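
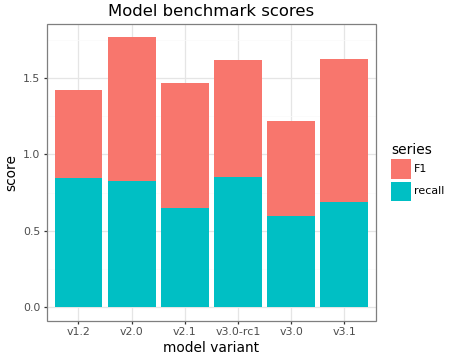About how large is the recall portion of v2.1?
≈ 0.6

recall top ≈ 0.6, bottom ≈ 0.0; segment ≈ 0.6.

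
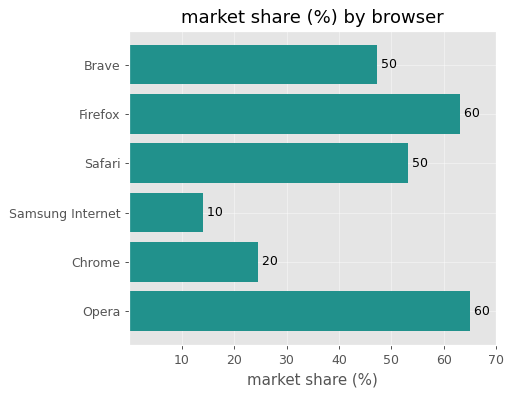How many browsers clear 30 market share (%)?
4

Above 30: Brave, Firefox, Safari, Opera.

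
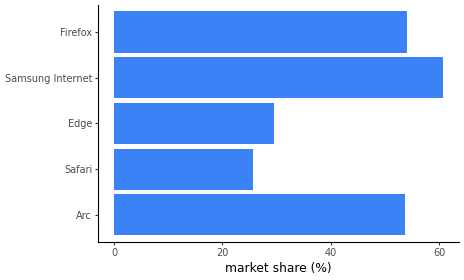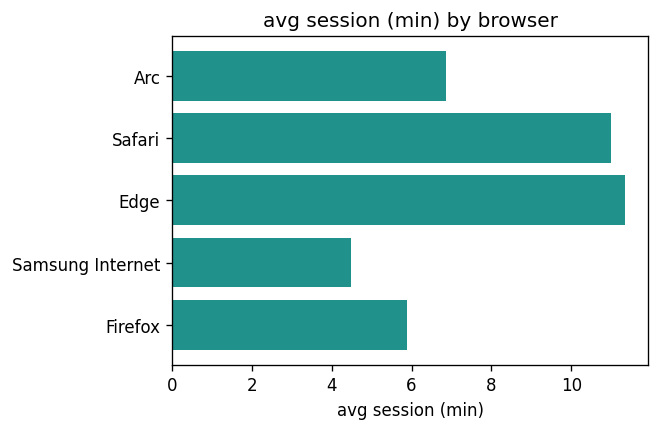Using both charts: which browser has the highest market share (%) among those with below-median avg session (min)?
Samsung Internet

Chart 2 median avg session (min) ≈ 6; below-median browsers: Samsung Internet, Firefox. Among those, Samsung Internet has the highest market share (%) (≈ 60).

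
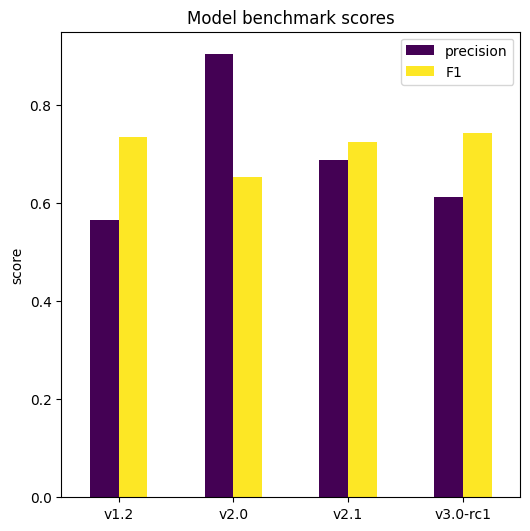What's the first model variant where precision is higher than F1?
v2.0

v1.2: precision ≈ 0.6 vs F1 ≈ 0.7 (not yet); v2.0: precision ≈ 0.9 vs F1 ≈ 0.7 (first crossover).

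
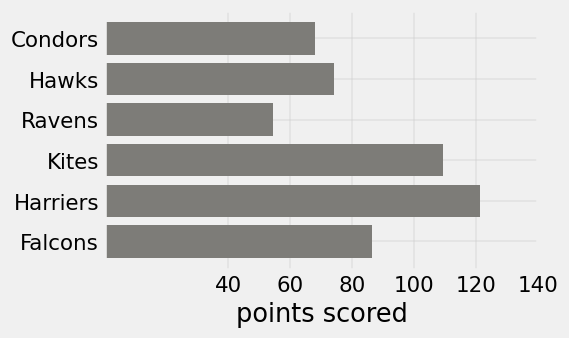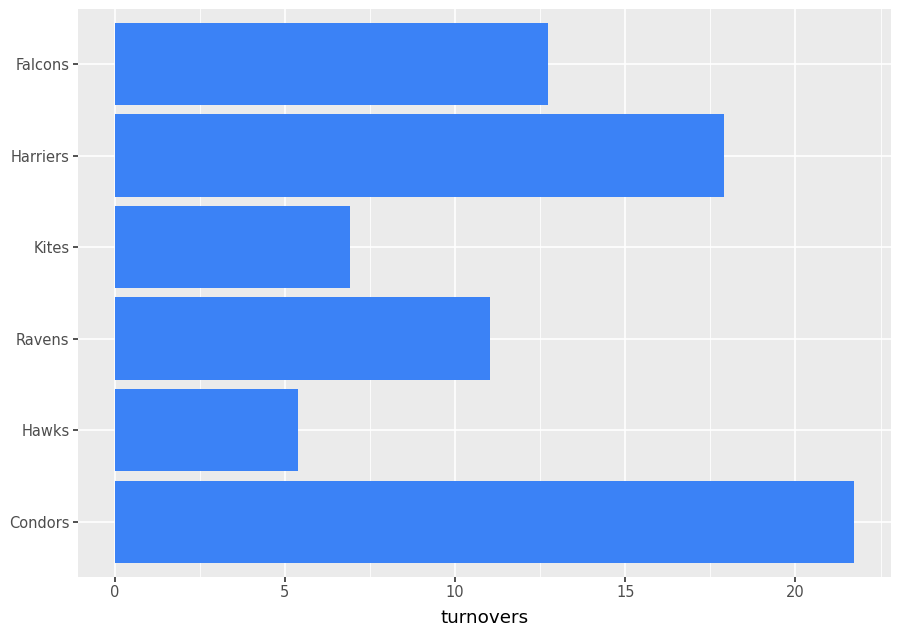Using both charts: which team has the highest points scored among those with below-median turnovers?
Chart 2 median turnovers ≈ 12; below-median teams: Hawks, Ravens, Kites. Among those, Kites has the highest points scored (≈ 100).

Kites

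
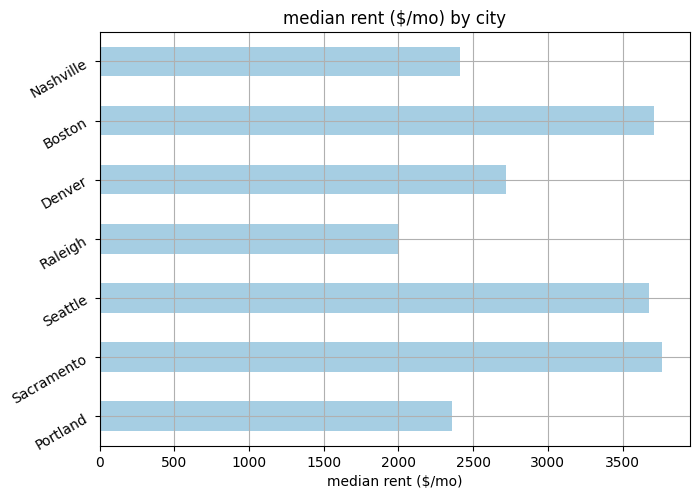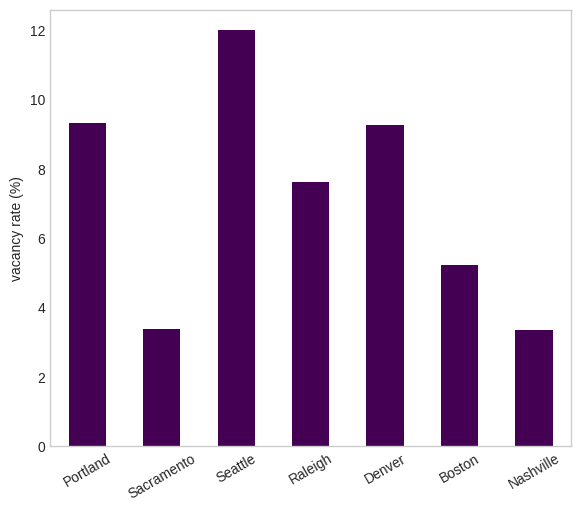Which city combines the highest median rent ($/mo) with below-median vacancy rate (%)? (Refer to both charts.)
Chart 2 median vacancy rate (%) ≈ 8; below-median cities: Sacramento, Boston, Nashville. Among those, Sacramento has the highest median rent ($/mo) (≈ 4000).

Sacramento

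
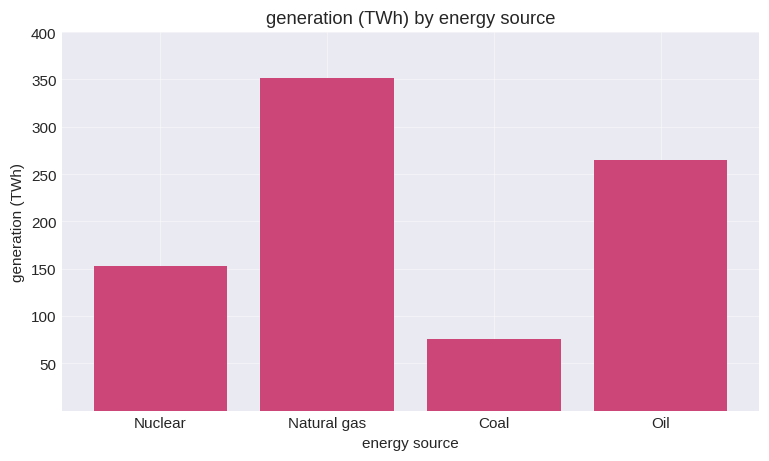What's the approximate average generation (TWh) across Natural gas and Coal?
≈ 225

(350 + 100) / 2 ≈ 225.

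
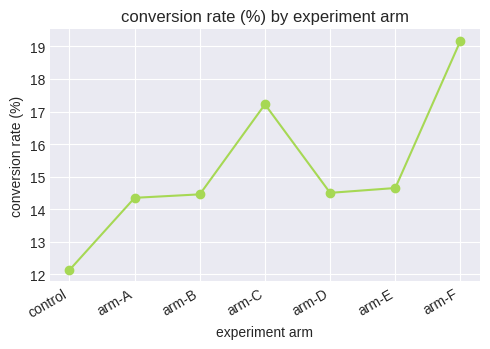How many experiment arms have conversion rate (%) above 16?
Above 16: arm-C, arm-F.

2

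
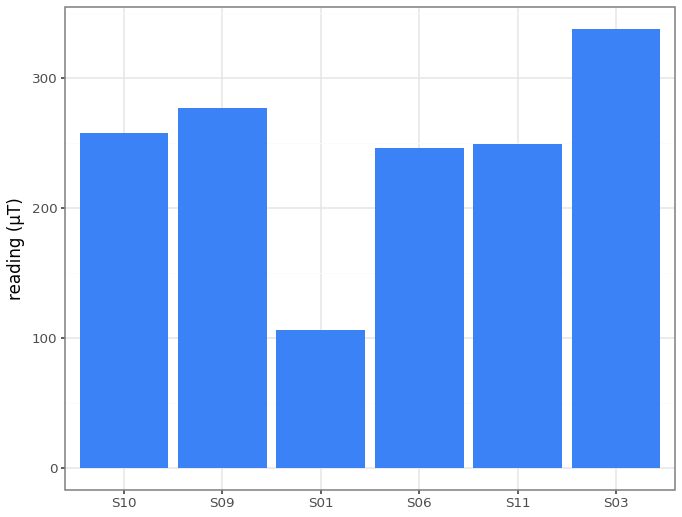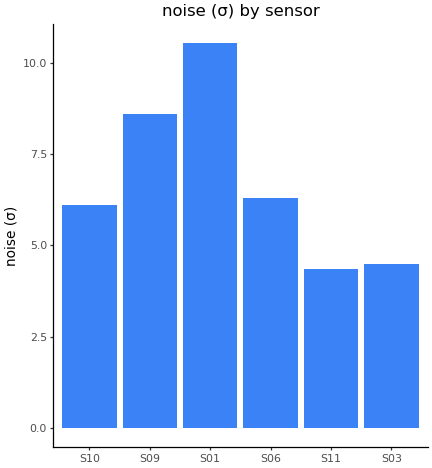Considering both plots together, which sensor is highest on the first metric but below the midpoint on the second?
S03

Chart 2 median noise (σ) ≈ 6; below-median sensors: S10, S11, S03. Among those, S03 has the highest reading (µT) (≈ 350).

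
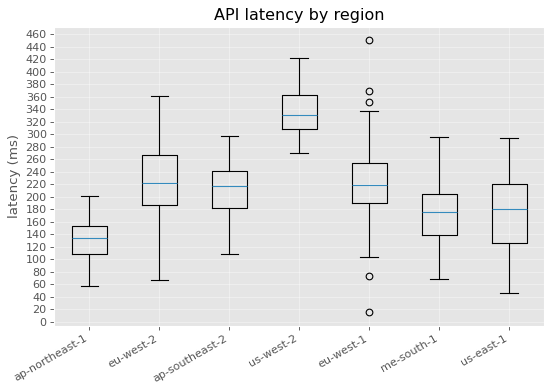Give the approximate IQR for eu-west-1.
≈ 60

Q3 ≈ 260, Q1 ≈ 200; IQR ≈ 60.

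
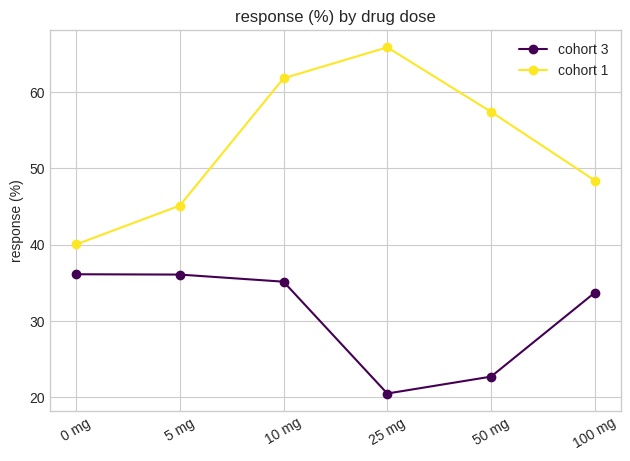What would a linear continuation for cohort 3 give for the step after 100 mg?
≈ 42.5

Last three: 20, 25, 35 → slope ≈ 7.5/step → next ≈ 42.5.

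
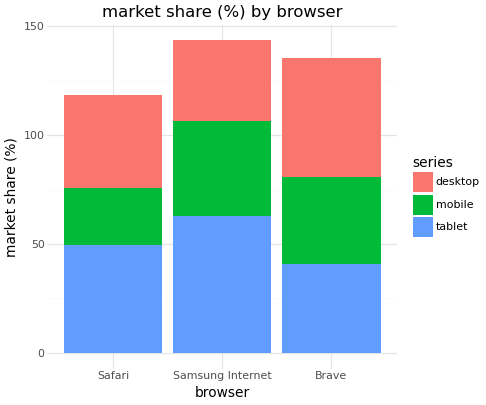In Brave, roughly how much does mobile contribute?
≈ 40

mobile top ≈ 80, bottom ≈ 40; segment ≈ 40.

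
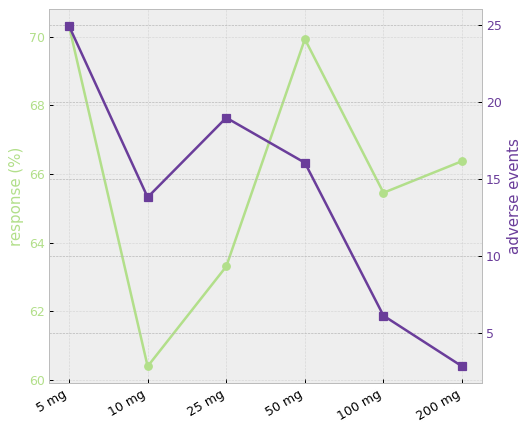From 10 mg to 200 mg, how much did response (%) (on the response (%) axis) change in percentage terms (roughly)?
≈ +10%

10 mg ≈ 60, 200 mg ≈ 66; (66 − 60) / 60 ≈ +10%.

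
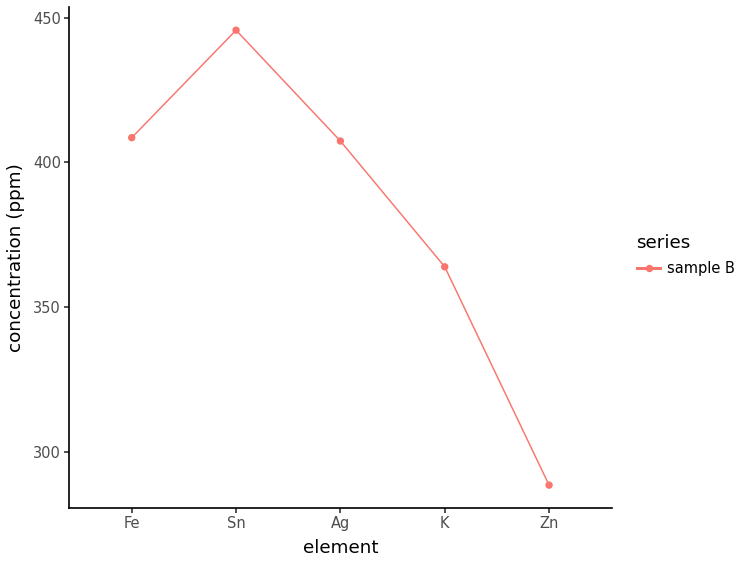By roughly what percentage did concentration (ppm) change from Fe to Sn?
≈ +10%

Fe ≈ 400, Sn ≈ 440; (440 − 400) / 400 ≈ +10%.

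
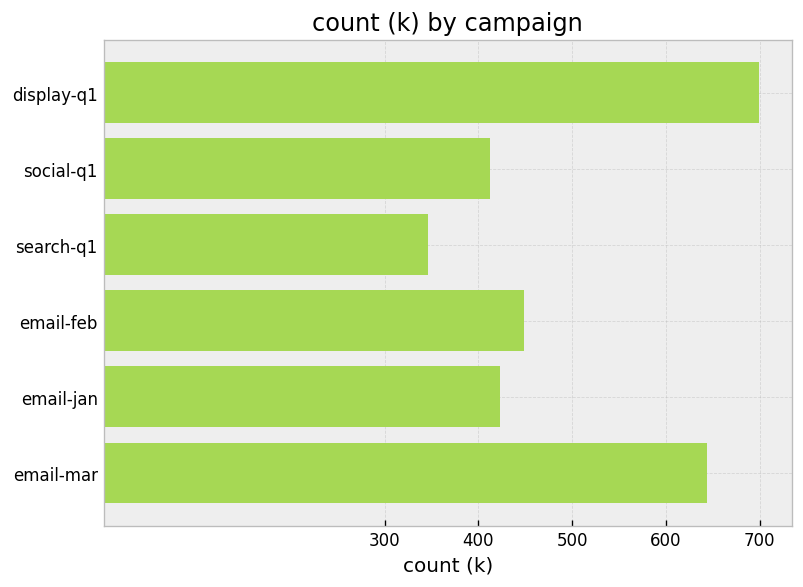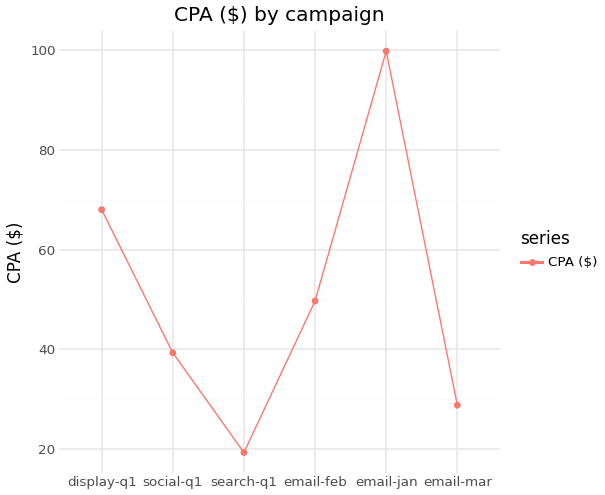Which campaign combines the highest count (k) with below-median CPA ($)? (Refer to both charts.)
Chart 2 median CPA ($) ≈ 40; below-median campaigns: social-q1, search-q1, email-mar. Among those, email-mar has the highest count (k) (≈ 600).

email-mar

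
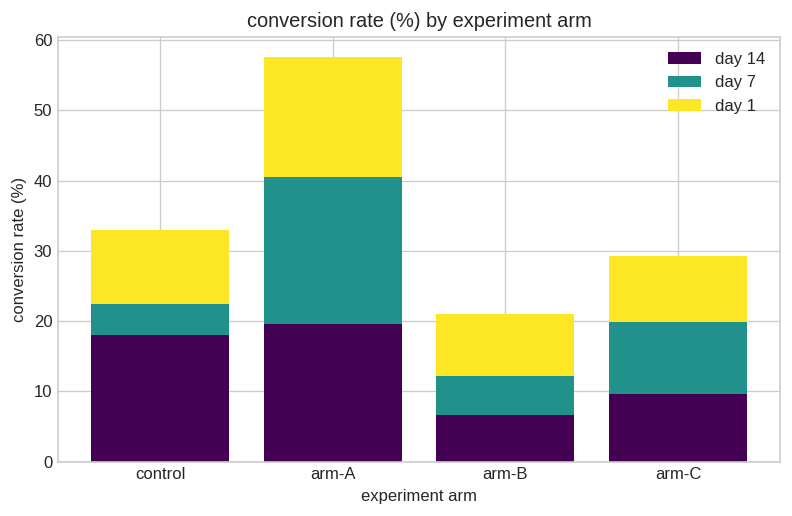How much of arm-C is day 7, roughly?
day 7 top ≈ 20, bottom ≈ 10; segment ≈ 10.

≈ 10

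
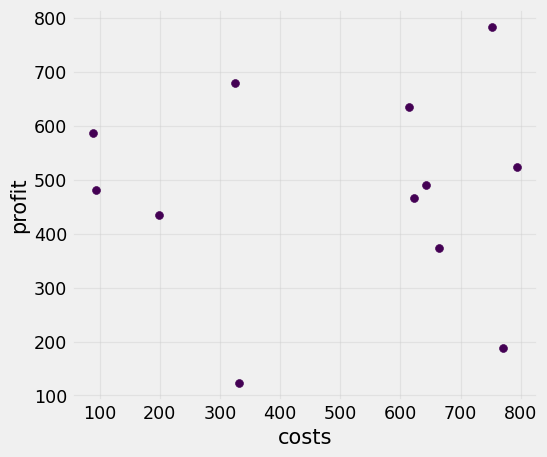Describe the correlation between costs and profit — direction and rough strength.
Points are roughly uncorrelated; weak (|r| ≈ 0.0).

no clear correlation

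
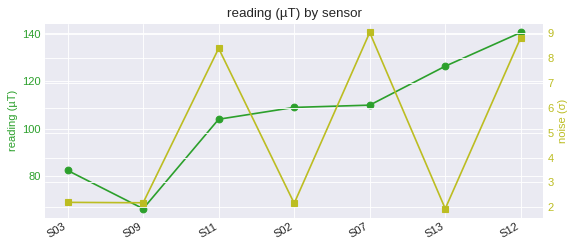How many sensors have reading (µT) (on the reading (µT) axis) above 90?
Above 90: S11, S02, S07, S13, S12.

5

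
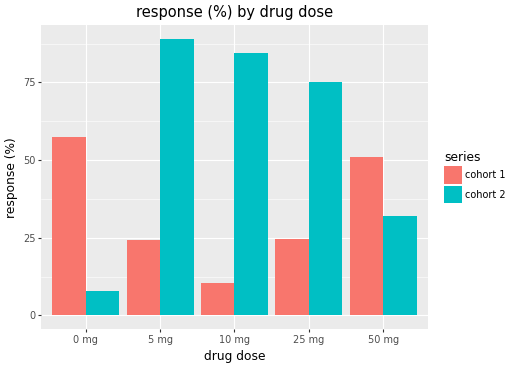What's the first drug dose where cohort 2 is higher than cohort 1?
0 mg: cohort 2 ≈ 10 vs cohort 1 ≈ 60 (not yet); 5 mg: cohort 2 ≈ 90 vs cohort 1 ≈ 20 (first crossover).

5 mg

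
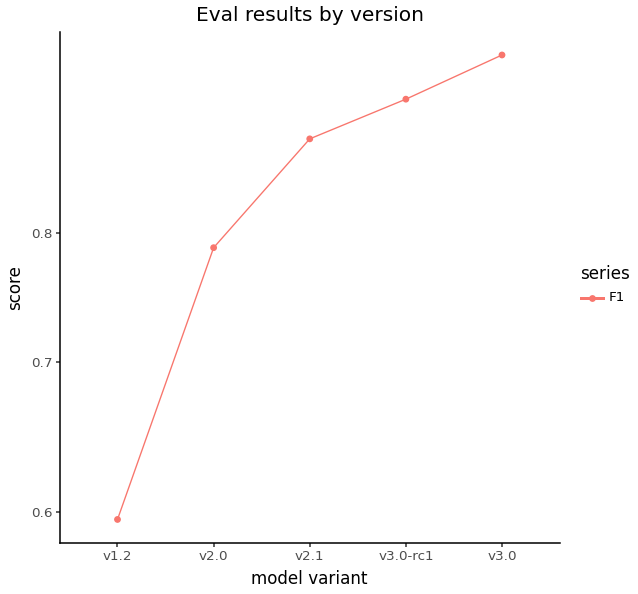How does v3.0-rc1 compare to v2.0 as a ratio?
≈ 1.12×

v3.0-rc1 ≈ 0.90, v2.0 ≈ 0.80; 0.90/0.80 ≈ 1.12.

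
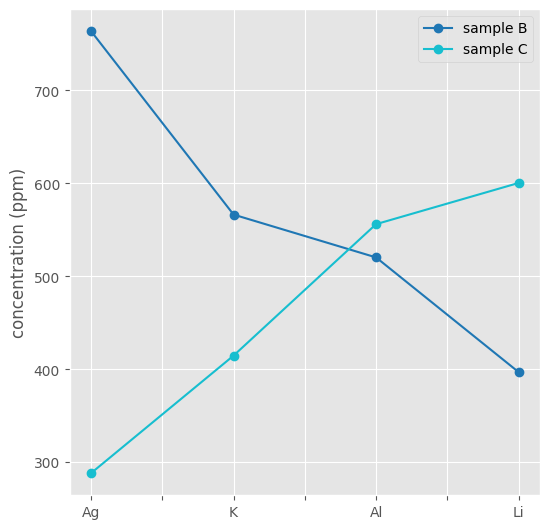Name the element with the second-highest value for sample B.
K

Top 3 for sample B: Ag ≈ 750, K ≈ 550, Al ≈ 500.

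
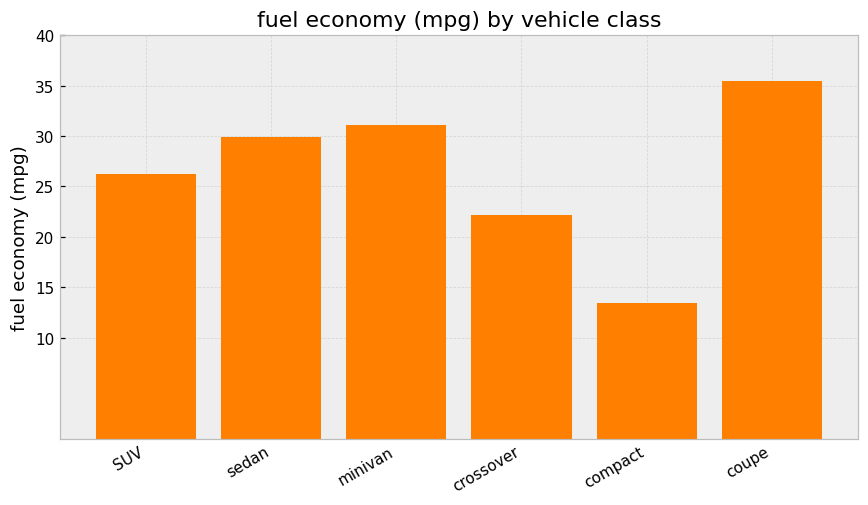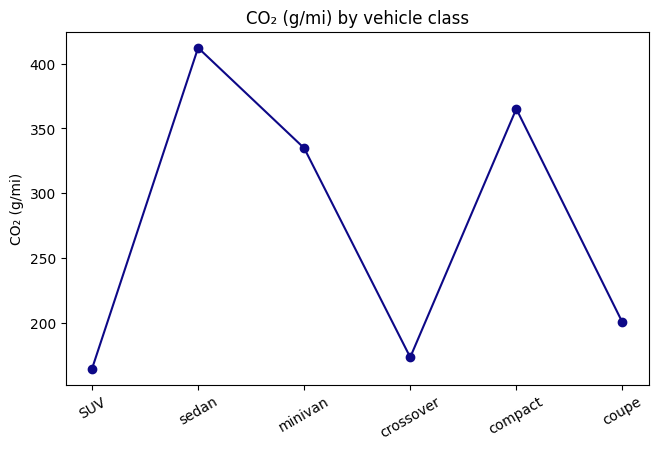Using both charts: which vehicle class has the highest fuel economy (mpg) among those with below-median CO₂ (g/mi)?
coupe

Chart 2 median CO₂ (g/mi) ≈ 250; below-median vehicle classes: SUV, crossover, coupe. Among those, coupe has the highest fuel economy (mpg) (≈ 35).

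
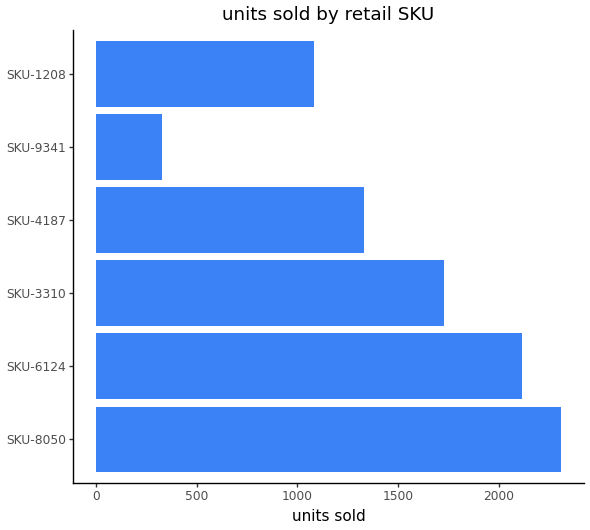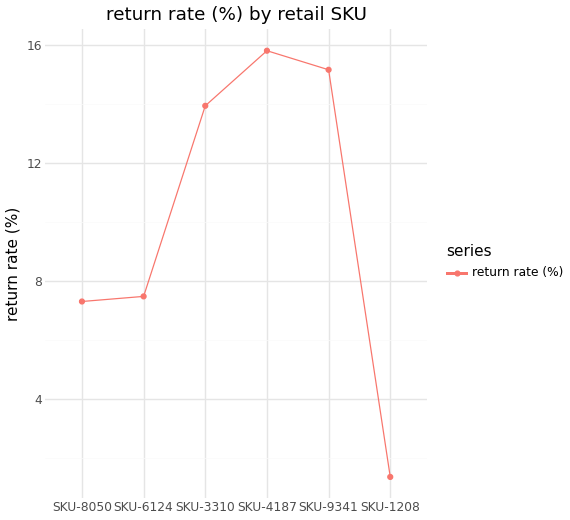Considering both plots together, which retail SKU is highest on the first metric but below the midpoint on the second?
SKU-8050

Chart 2 median return rate (%) ≈ 10; below-median retail SKUs: SKU-8050, SKU-6124, SKU-1208. Among those, SKU-8050 has the highest units sold (≈ 2500).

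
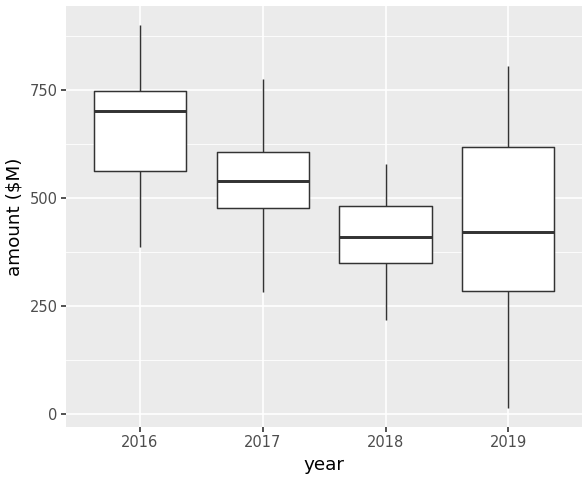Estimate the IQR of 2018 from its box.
Q3 ≈ 475, Q1 ≈ 350; IQR ≈ 125.

≈ 125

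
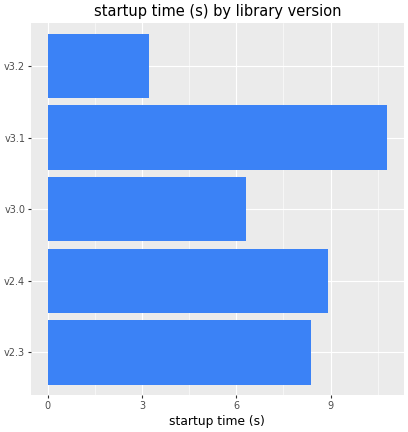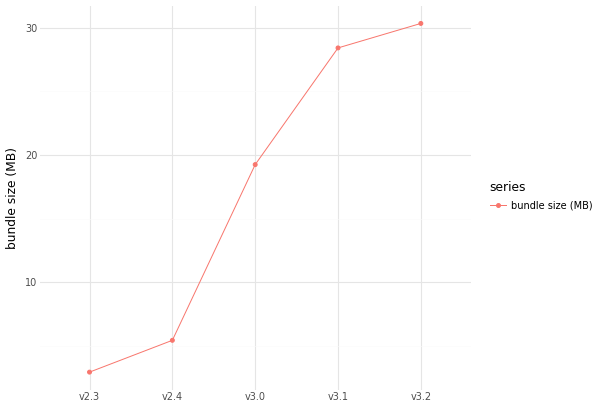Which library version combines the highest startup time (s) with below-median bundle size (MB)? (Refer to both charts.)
v2.4

Chart 2 median bundle size (MB) ≈ 20; below-median library versions: v2.3, v2.4. Among those, v2.4 has the highest startup time (s) (≈ 9).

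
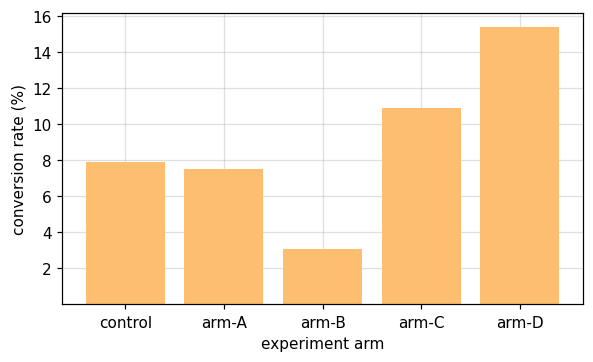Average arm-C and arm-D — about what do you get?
(10 + 16) / 2 ≈ 13.

≈ 13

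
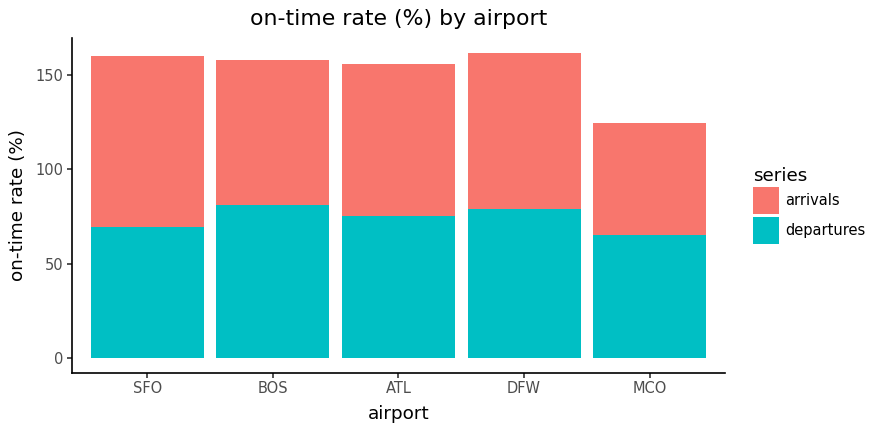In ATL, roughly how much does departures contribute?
departures top ≈ 80, bottom ≈ 0; segment ≈ 80.

≈ 80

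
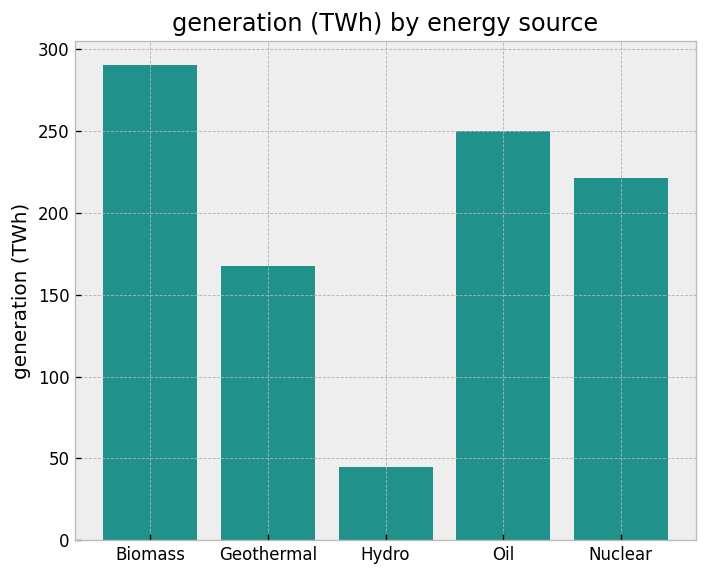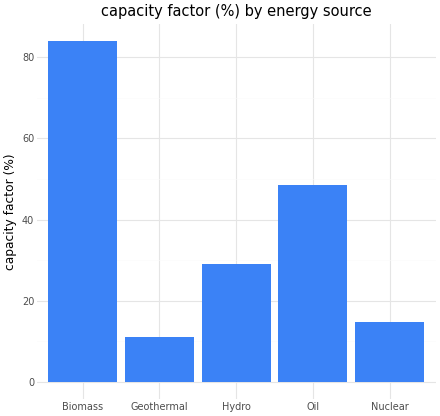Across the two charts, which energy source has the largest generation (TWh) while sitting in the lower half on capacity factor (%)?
Nuclear

Chart 2 median capacity factor (%) ≈ 30; below-median energy sources: Geothermal, Nuclear. Among those, Nuclear has the highest generation (TWh) (≈ 200).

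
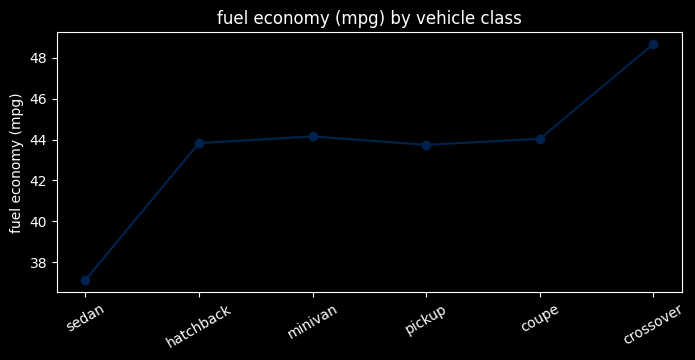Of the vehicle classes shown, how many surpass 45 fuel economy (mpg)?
1

Above 45: crossover.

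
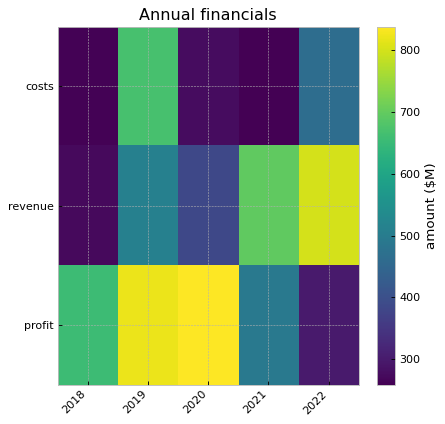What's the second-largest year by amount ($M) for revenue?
2021

Top 3 for revenue: 2022 ≈ 800, 2021 ≈ 700, 2019 ≈ 500.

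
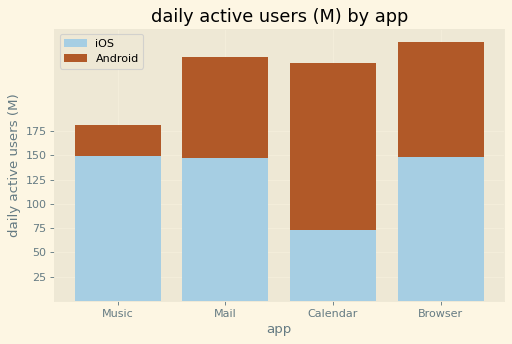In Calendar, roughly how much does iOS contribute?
≈ 75

iOS top ≈ 75, bottom ≈ 0; segment ≈ 75.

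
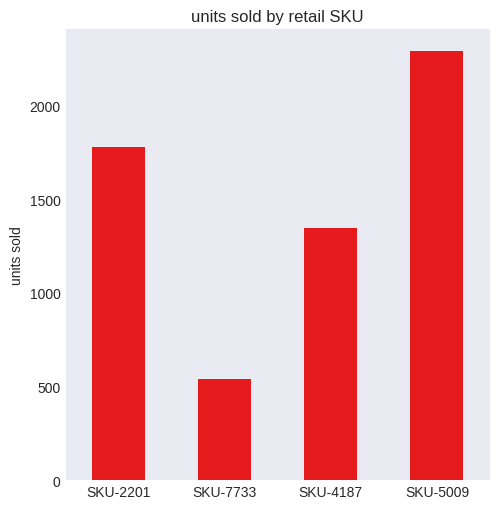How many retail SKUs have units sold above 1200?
3

Above 1200: SKU-2201, SKU-4187, SKU-5009.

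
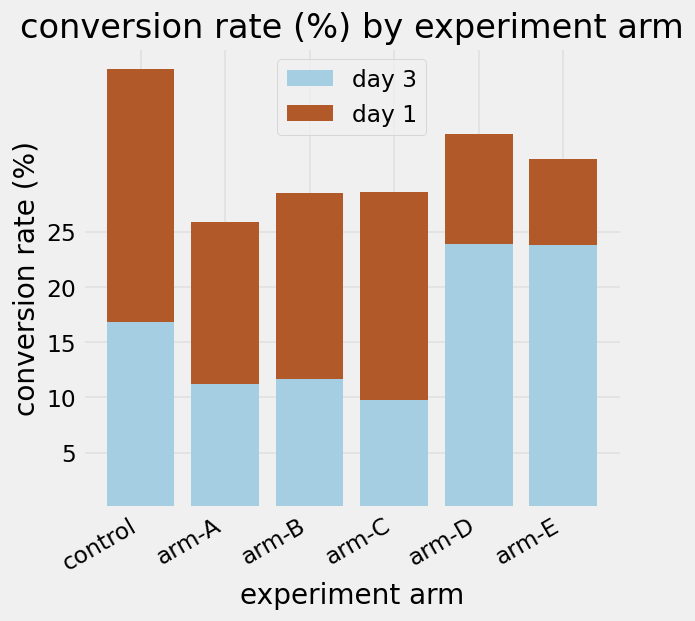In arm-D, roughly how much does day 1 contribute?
≈ 10

day 1 top ≈ 35, bottom ≈ 25; segment ≈ 10.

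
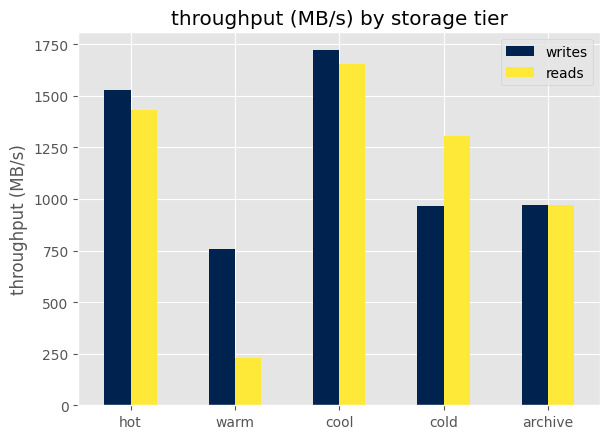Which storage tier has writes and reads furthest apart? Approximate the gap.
warm: writes ≈ 800, reads ≈ 200 → gap ≈ 600. Next-largest (cold) is only ≈ 400.

warm, ≈ 600 MB/s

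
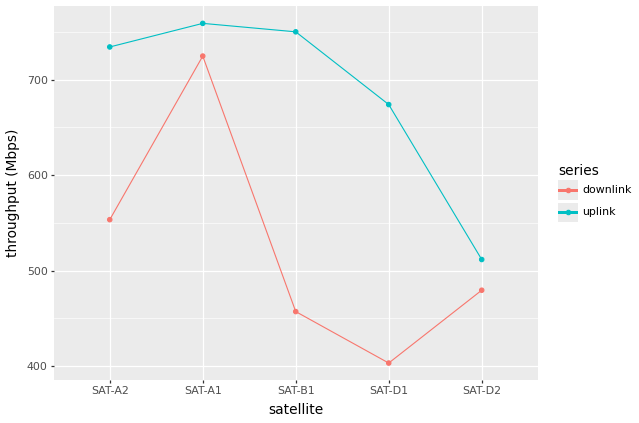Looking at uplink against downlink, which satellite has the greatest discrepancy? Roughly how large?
SAT-B1, ≈ 300 Mbps

SAT-B1: uplink ≈ 750, downlink ≈ 450 → gap ≈ 300. Next-largest (SAT-D1) is only ≈ 250.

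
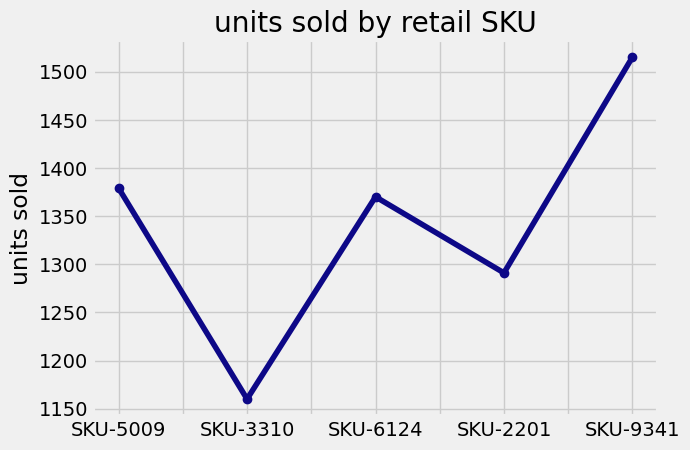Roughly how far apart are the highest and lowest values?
≈ 350

Max SKU-9341 ≈ 1500, min SKU-3310 ≈ 1150; range ≈ 350.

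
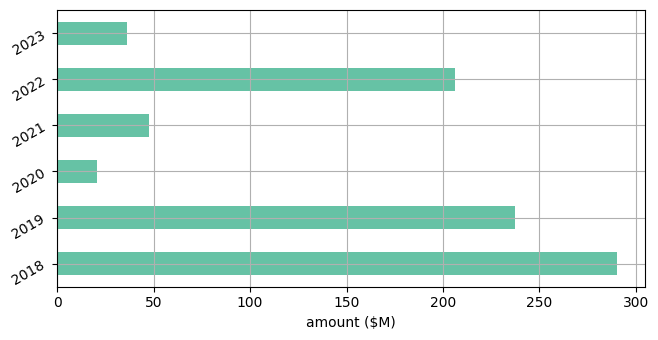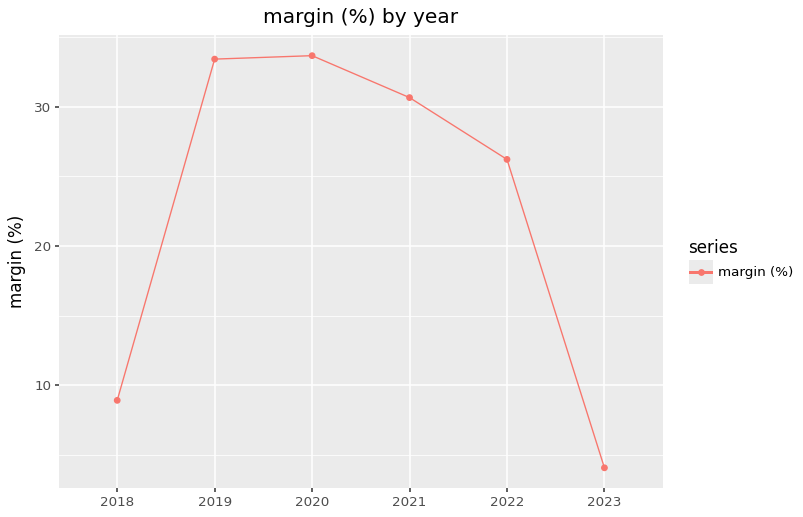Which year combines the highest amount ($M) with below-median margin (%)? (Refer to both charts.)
Chart 2 median margin (%) ≈ 30; below-median years: 2018, 2022, 2023. Among those, 2018 has the highest amount ($M) (≈ 300).

2018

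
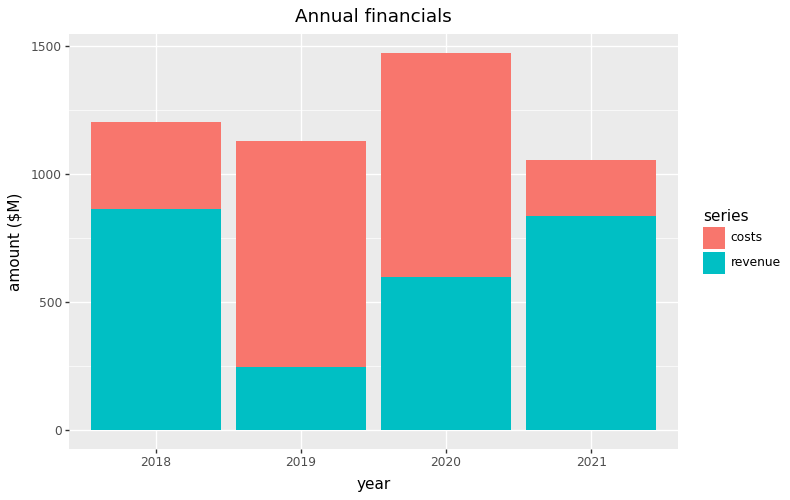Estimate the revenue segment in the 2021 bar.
≈ 800

revenue top ≈ 800, bottom ≈ 0; segment ≈ 800.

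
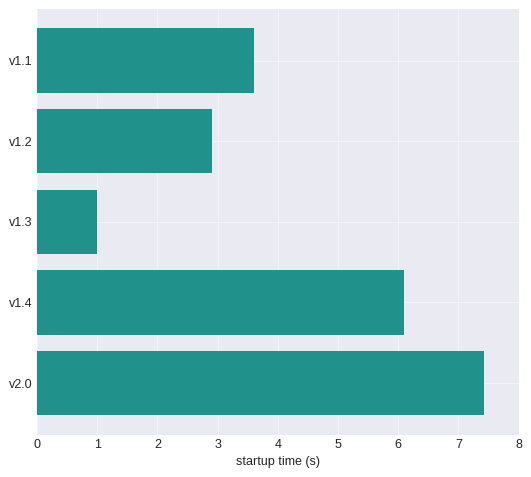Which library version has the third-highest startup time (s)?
Top 4: v2.0 ≈ 7, v1.4 ≈ 6, v1.1 ≈ 4, v1.2 ≈ 3.

v1.1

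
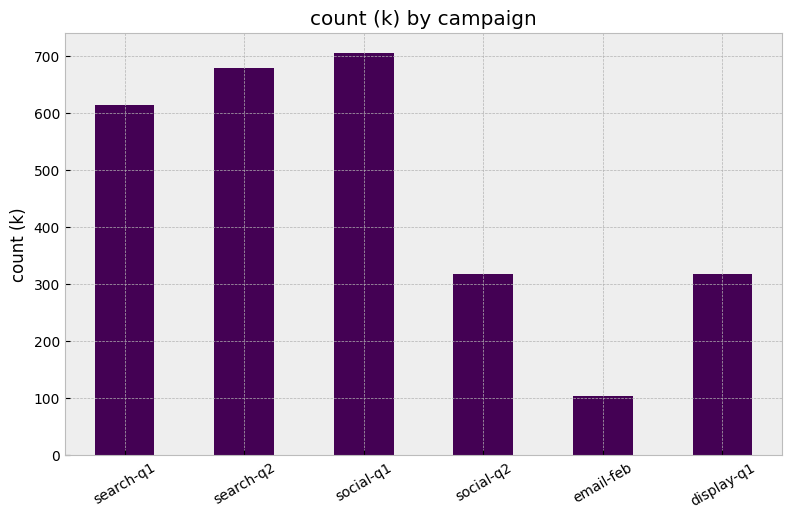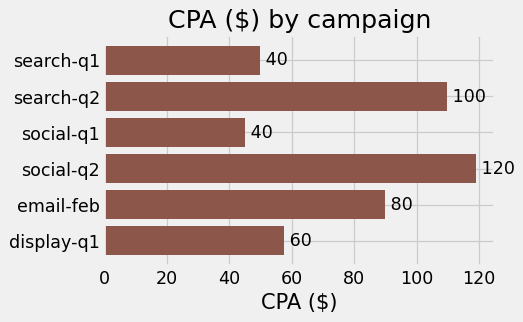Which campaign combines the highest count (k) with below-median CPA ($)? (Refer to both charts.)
Chart 2 median CPA ($) ≈ 80; below-median campaigns: search-q1, social-q1, display-q1. Among those, social-q1 has the highest count (k) (≈ 700).

social-q1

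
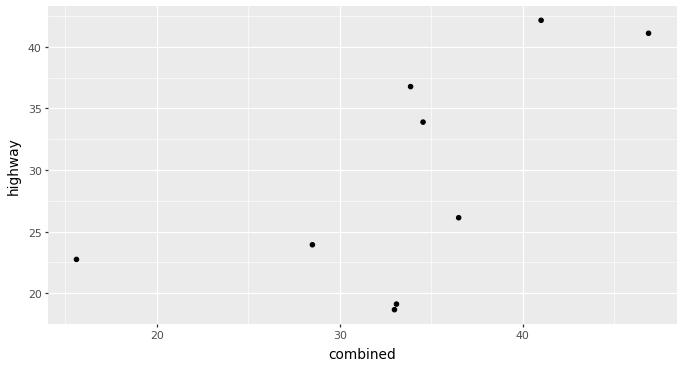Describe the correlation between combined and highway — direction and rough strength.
Points are positively correlated; moderate (|r| ≈ 0.6).

positive, moderate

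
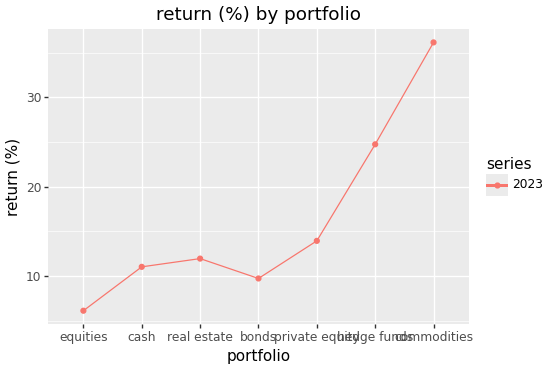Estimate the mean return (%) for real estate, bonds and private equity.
≈ 12

(10 + 10 + 15) / 3 ≈ 12.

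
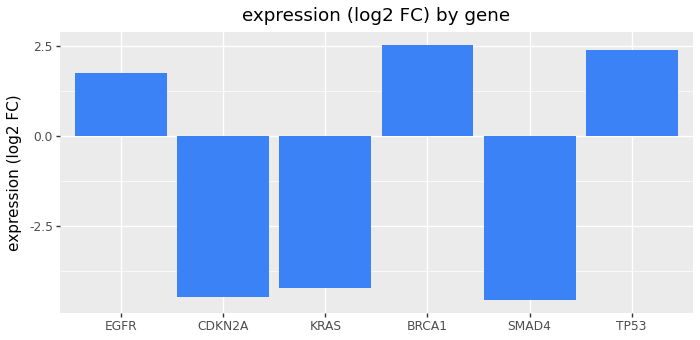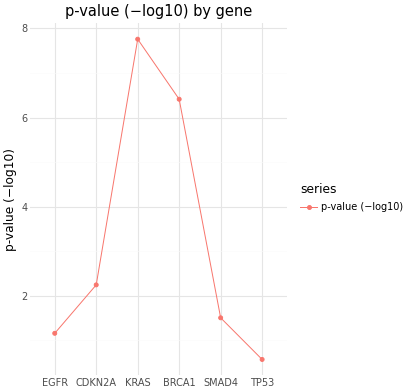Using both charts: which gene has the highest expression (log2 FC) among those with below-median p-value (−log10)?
Chart 2 median p-value (−log10) ≈ 2; below-median genes: EGFR, SMAD4, TP53. Among those, TP53 has the highest expression (log2 FC) (≈ 2.5).

TP53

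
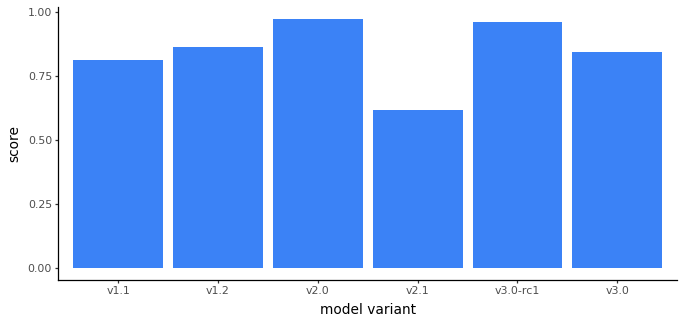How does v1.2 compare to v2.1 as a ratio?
v1.2 ≈ 0.9, v2.1 ≈ 0.6; 0.9/0.6 ≈ 1.5.

≈ 1.5×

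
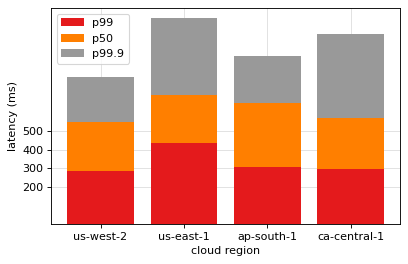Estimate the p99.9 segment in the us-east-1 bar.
p99.9 top ≈ 1100, bottom ≈ 700; segment ≈ 400.

≈ 400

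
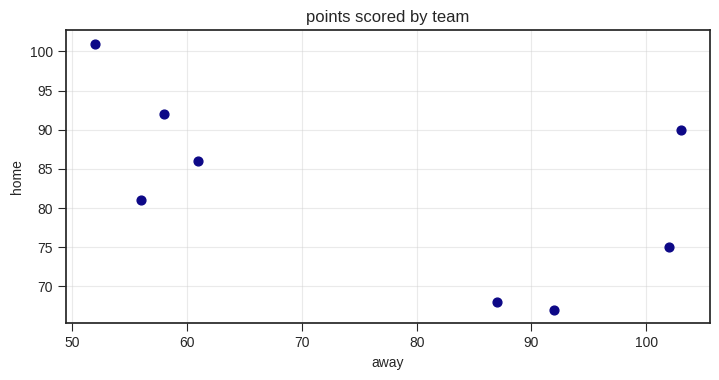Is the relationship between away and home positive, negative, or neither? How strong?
Points are negatively correlated; moderate (|r| ≈ 0.6).

negative, moderate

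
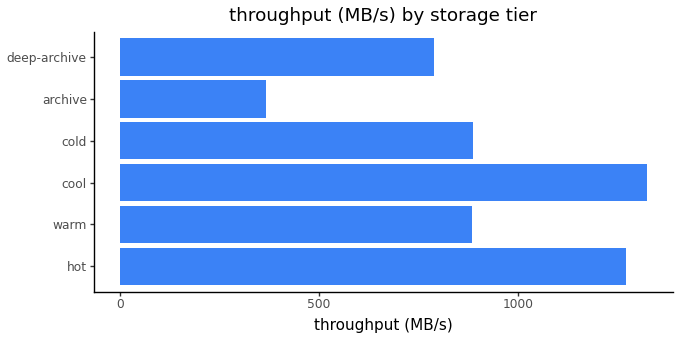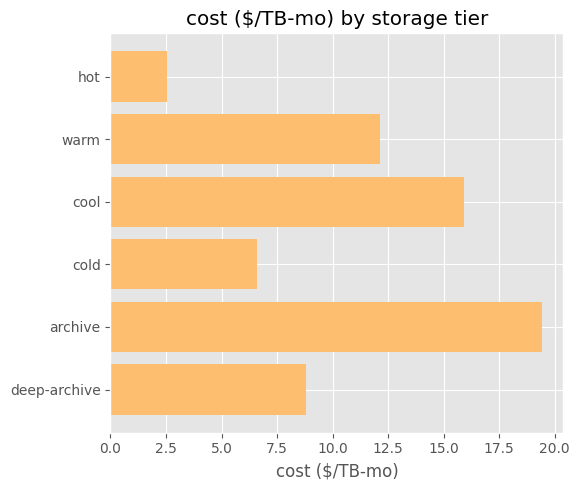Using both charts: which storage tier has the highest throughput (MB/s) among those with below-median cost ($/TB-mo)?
hot

Chart 2 median cost ($/TB-mo) ≈ 10; below-median storage tiers: hot, cold, deep-archive. Among those, hot has the highest throughput (MB/s) (≈ 1200).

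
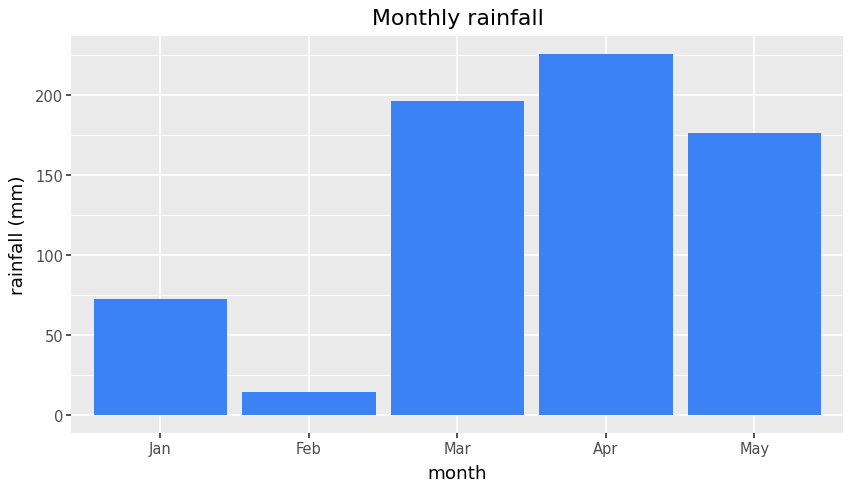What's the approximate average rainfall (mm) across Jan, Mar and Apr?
(80 + 200 + 220) / 3 ≈ 167.

≈ 167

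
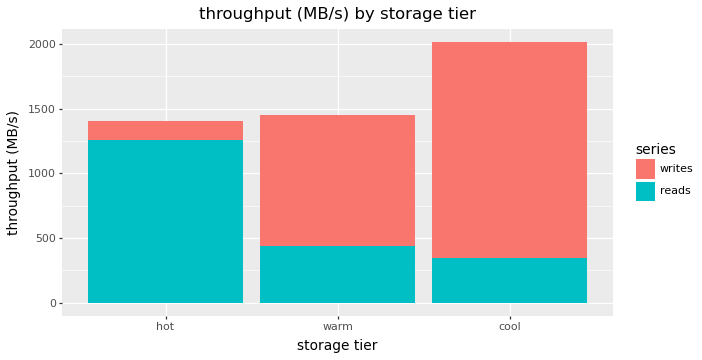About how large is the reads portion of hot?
reads top ≈ 1200, bottom ≈ 0; segment ≈ 1200.

≈ 1200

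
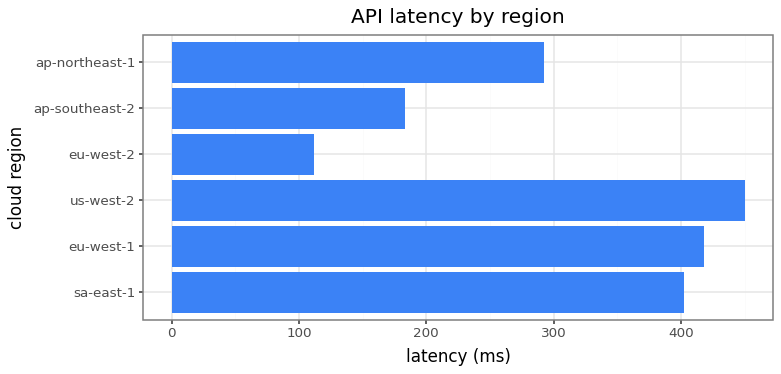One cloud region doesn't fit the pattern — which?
eu-west-2 ≈ 100; the rest sit between ≈ 200 and ≈ 450.

eu-west-2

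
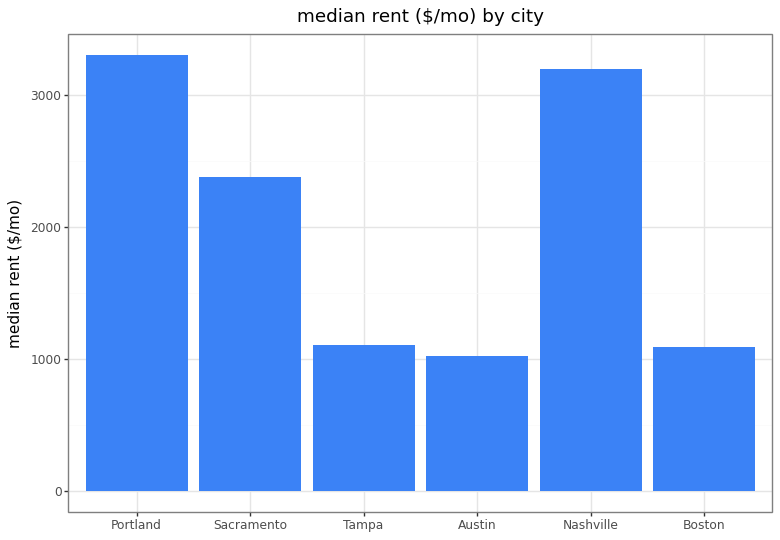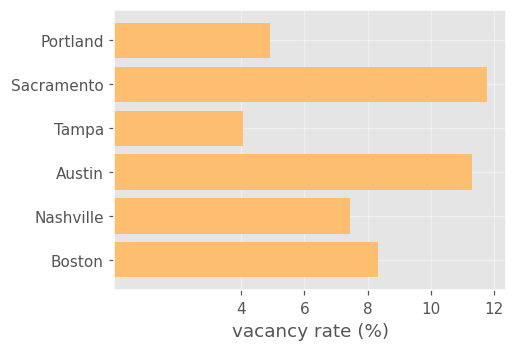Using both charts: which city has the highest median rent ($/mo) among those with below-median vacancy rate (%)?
Chart 2 median vacancy rate (%) ≈ 8; below-median cities: Portland, Tampa, Nashville. Among those, Portland has the highest median rent ($/mo) (≈ 3500).

Portland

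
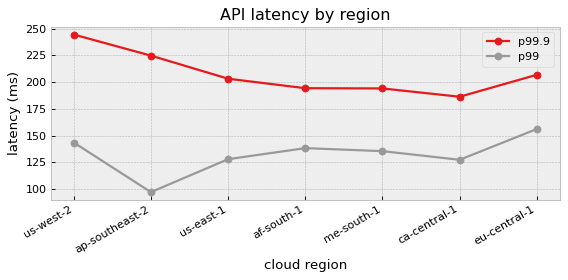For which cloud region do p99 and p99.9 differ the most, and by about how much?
ap-southeast-2: p99 ≈ 100, p99.9 ≈ 220 → gap ≈ 120. Next-largest (us-west-2) is only ≈ 100.

ap-southeast-2, ≈ 120 ms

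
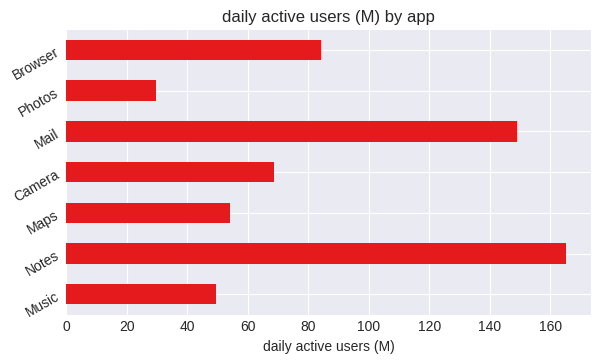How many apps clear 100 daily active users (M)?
Above 100: Notes, Mail.

2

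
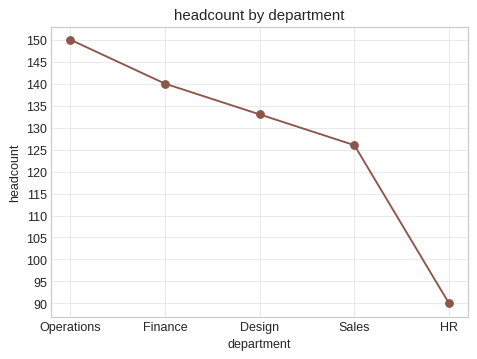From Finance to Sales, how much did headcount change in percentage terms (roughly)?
≈ -10.7%

Finance ≈ 140, Sales ≈ 125; (125 − 140) / 140 ≈ -10.7%.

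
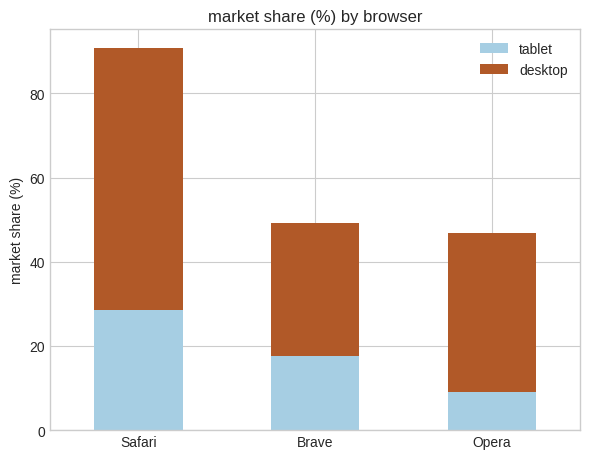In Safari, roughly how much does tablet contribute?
≈ 30

tablet top ≈ 30, bottom ≈ 0; segment ≈ 30.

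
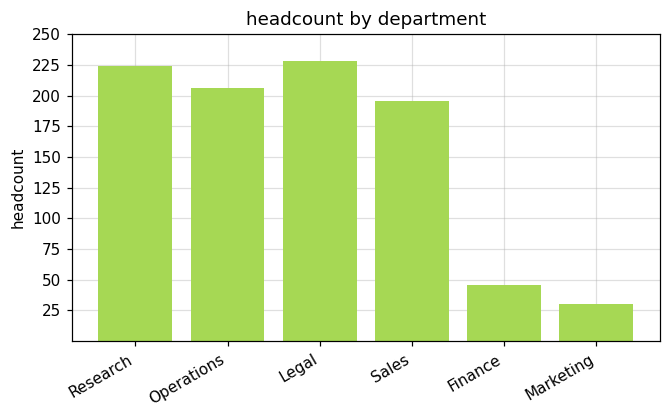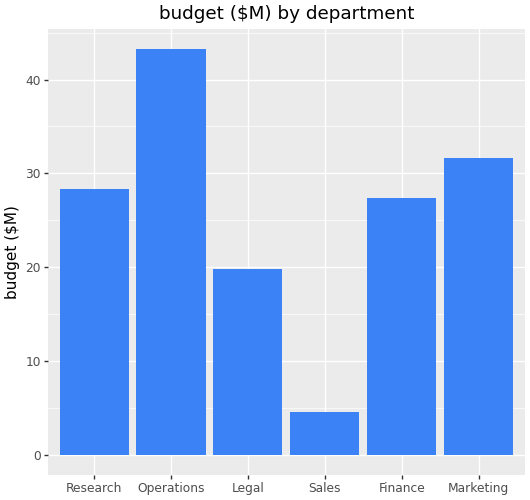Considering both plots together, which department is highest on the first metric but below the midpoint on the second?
Legal

Chart 2 median budget ($M) ≈ 30; below-median departments: Legal, Sales, Finance. Among those, Legal has the highest headcount (≈ 225).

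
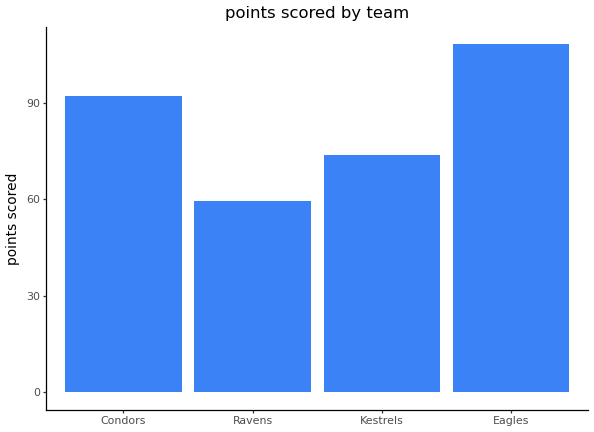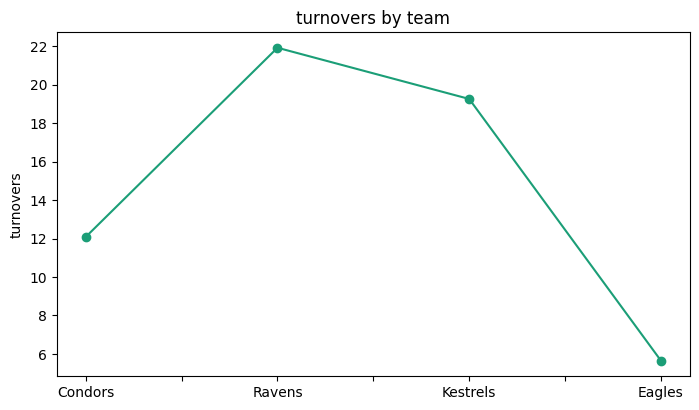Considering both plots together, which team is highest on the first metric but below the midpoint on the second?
Chart 2 median turnovers ≈ 15; below-median teams: Condors, Eagles. Among those, Eagles has the highest points scored (≈ 110).

Eagles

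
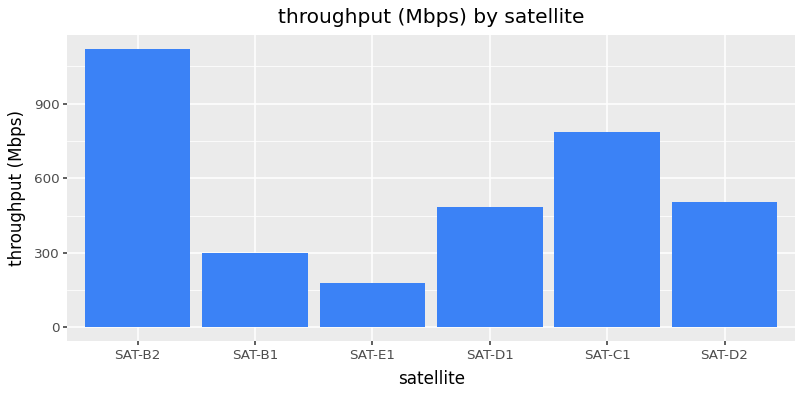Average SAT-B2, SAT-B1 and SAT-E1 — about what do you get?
≈ 533

(1100 + 300 + 200) / 3 ≈ 533.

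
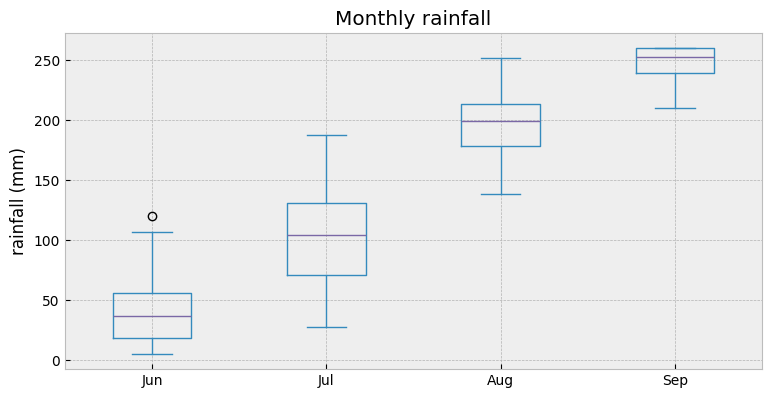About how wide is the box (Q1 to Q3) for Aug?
≈ 40

Q3 ≈ 220, Q1 ≈ 180; IQR ≈ 40.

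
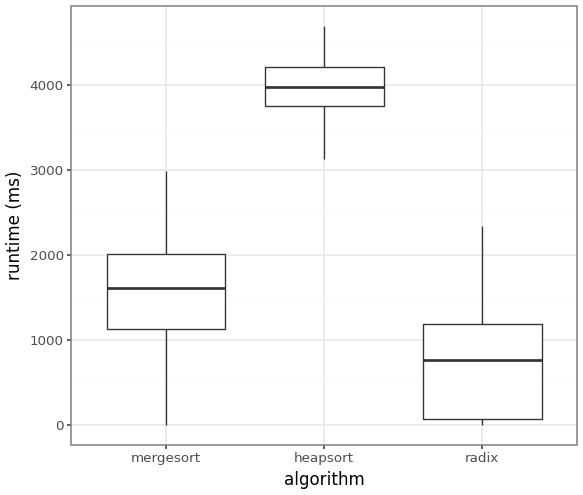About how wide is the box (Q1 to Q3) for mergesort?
Q3 ≈ 2000, Q1 ≈ 1000; IQR ≈ 1000.

≈ 1000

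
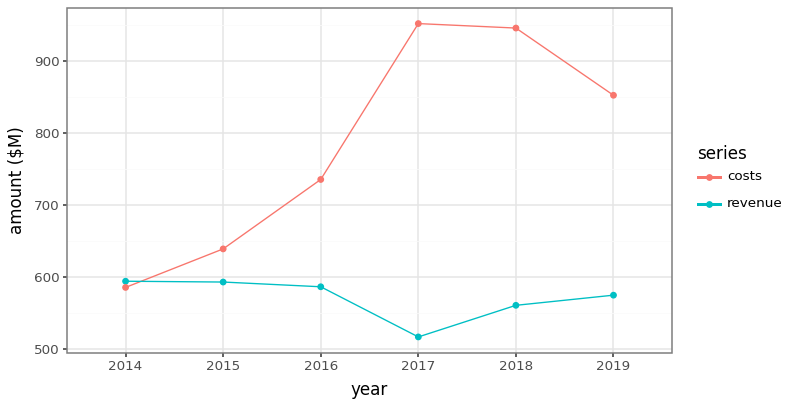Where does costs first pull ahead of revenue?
2014: costs ≈ 600 vs revenue ≈ 600 (not yet); 2015: costs ≈ 650 vs revenue ≈ 600 (first crossover).

2015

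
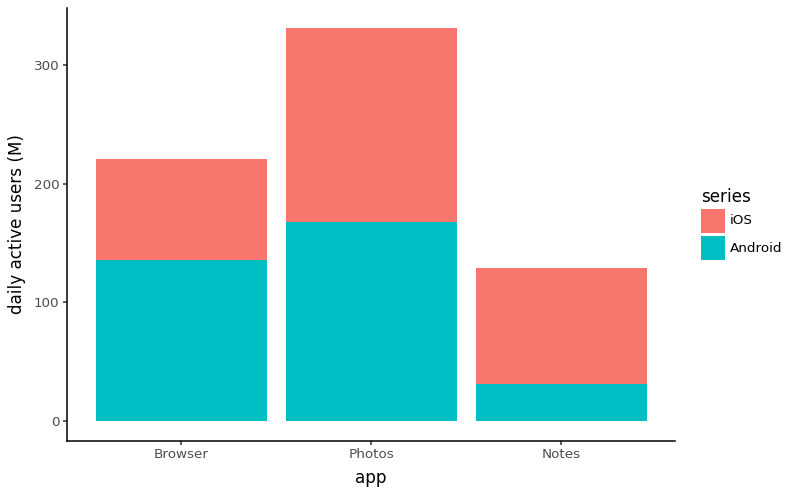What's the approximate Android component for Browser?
Android top ≈ 150, bottom ≈ 0; segment ≈ 150.

≈ 150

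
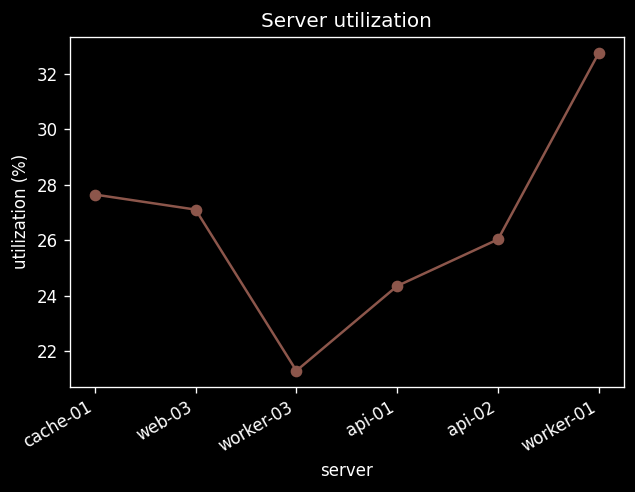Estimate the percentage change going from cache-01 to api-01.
cache-01 ≈ 28, api-01 ≈ 24; (24 − 28) / 28 ≈ -14.3%.

≈ -14.3%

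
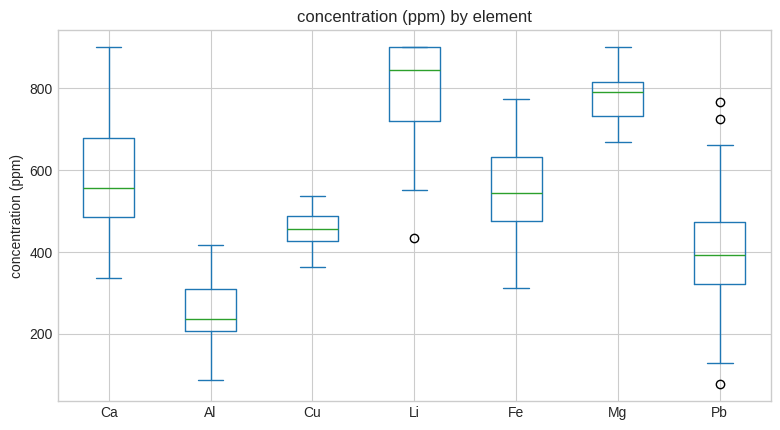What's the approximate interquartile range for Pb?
Q3 ≈ 450, Q1 ≈ 300; IQR ≈ 150.

≈ 150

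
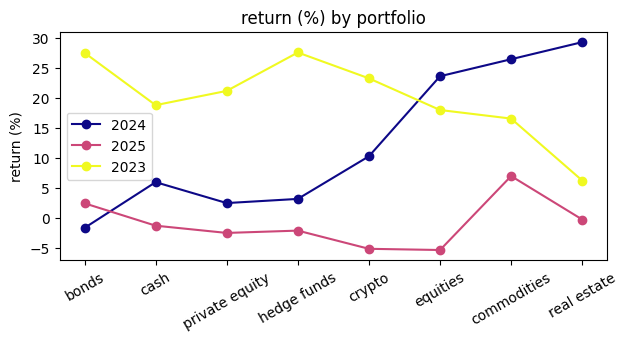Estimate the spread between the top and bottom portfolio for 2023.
Max hedge funds ≈ 30, min real estate ≈ 5; range ≈ 25.

≈ 25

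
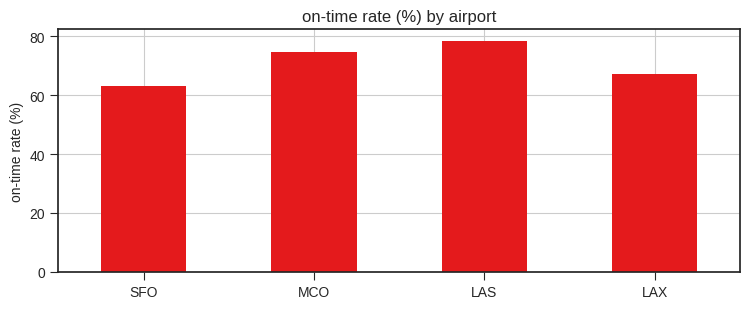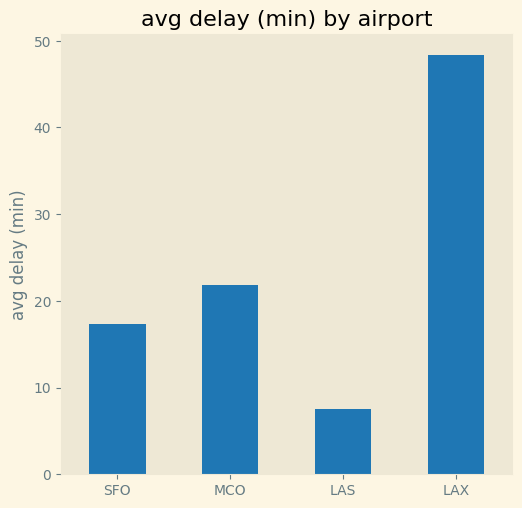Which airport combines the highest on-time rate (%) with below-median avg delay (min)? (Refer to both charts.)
Chart 2 median avg delay (min) ≈ 20; below-median airports: SFO, LAS. Among those, LAS has the highest on-time rate (%) (≈ 80).

LAS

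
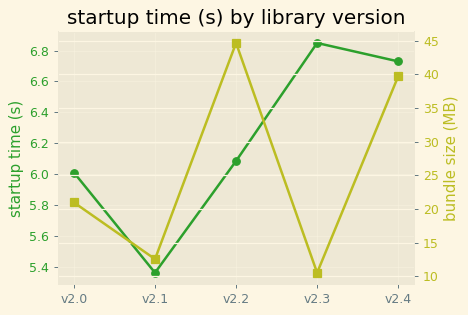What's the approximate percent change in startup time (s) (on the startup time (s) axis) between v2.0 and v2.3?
≈ +13.3%

v2.0 ≈ 6.0, v2.3 ≈ 6.8; (6.8 − 6.0) / 6.0 ≈ +13.3%.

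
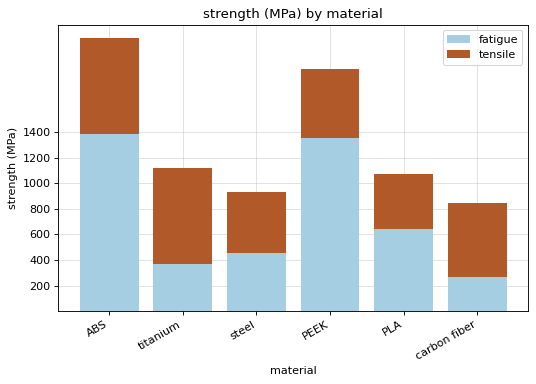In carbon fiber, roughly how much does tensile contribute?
≈ 600

tensile top ≈ 800, bottom ≈ 200; segment ≈ 600.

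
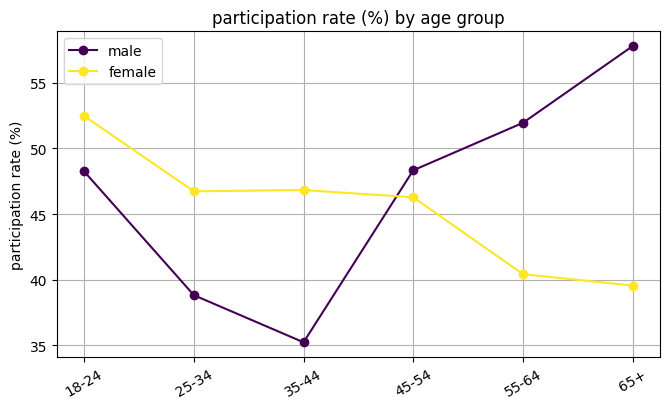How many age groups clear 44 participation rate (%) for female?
4

Above 44: 18-24, 25-34, 35-44, 45-54.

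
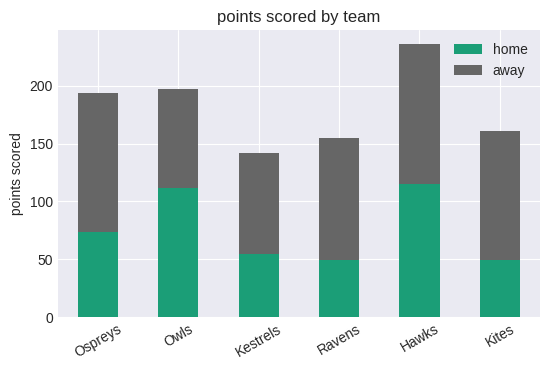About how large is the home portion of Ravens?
home top ≈ 40, bottom ≈ 0; segment ≈ 40.

≈ 40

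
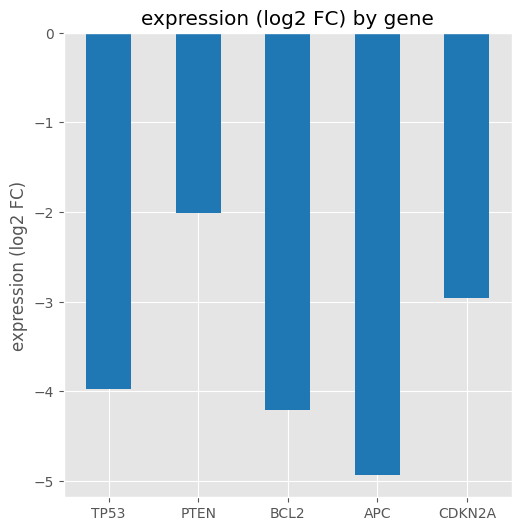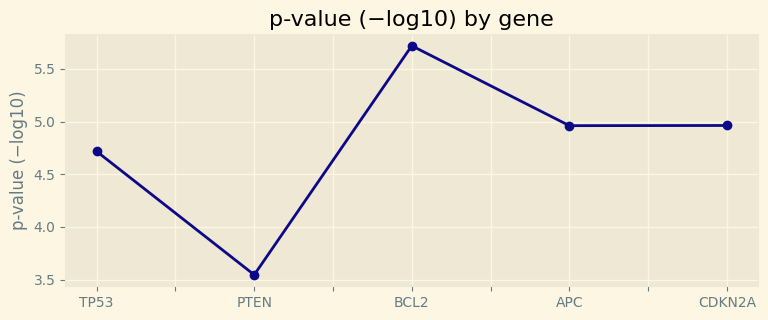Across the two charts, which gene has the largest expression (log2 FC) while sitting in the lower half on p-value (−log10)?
PTEN

Chart 2 median p-value (−log10) ≈ 5; below-median genes: TP53, PTEN. Among those, PTEN has the highest expression (log2 FC) (≈ -2).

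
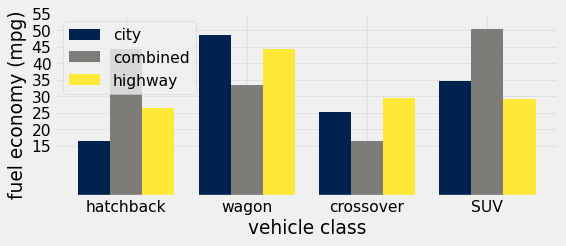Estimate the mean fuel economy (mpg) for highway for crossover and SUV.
≈ 30

(30 + 30) / 2 ≈ 30.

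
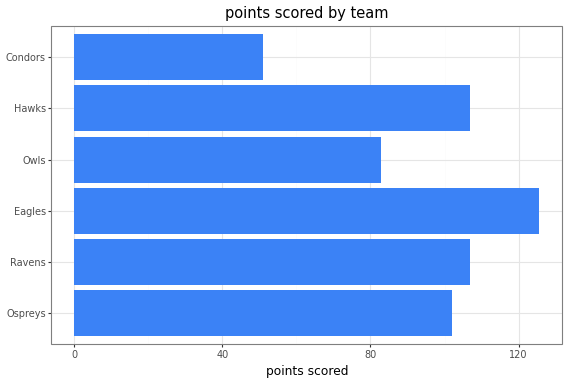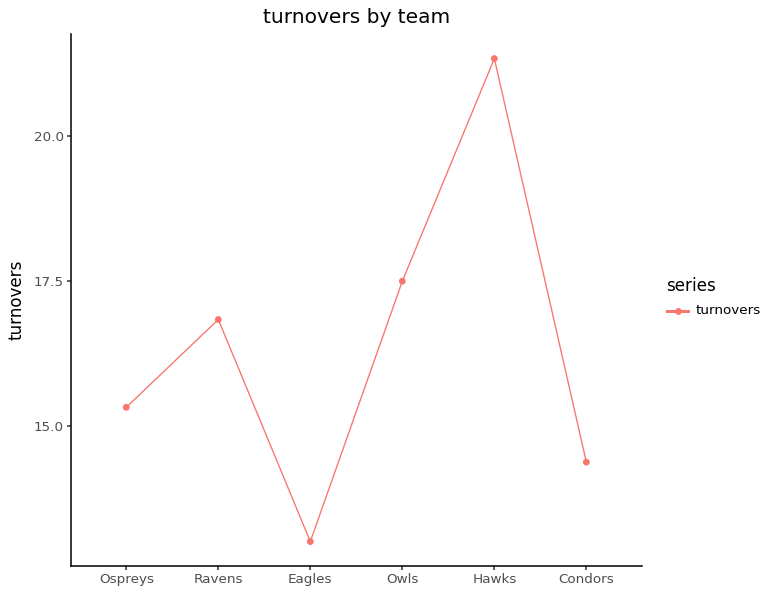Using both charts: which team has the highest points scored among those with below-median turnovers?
Eagles

Chart 2 median turnovers ≈ 16; below-median teams: Ospreys, Eagles, Condors. Among those, Eagles has the highest points scored (≈ 120).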